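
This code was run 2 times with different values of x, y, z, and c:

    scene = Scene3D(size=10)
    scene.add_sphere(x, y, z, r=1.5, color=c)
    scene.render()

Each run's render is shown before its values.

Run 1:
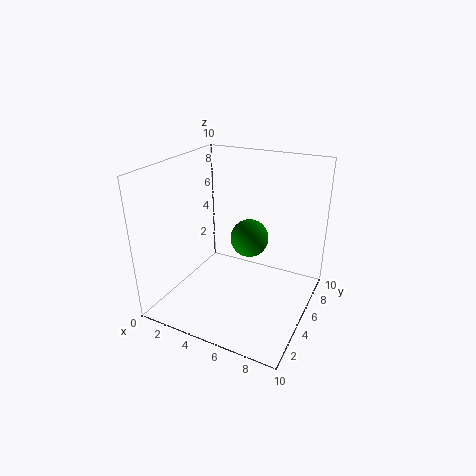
x = 4.5; y = 8; z = 3.5; c = 'green'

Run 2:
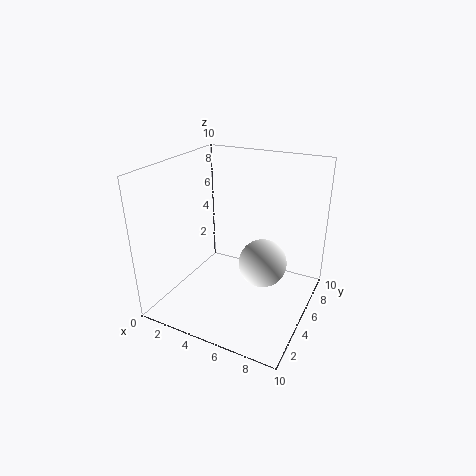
x = 7.5; y = 3.5; z = 4.5; c = 'white'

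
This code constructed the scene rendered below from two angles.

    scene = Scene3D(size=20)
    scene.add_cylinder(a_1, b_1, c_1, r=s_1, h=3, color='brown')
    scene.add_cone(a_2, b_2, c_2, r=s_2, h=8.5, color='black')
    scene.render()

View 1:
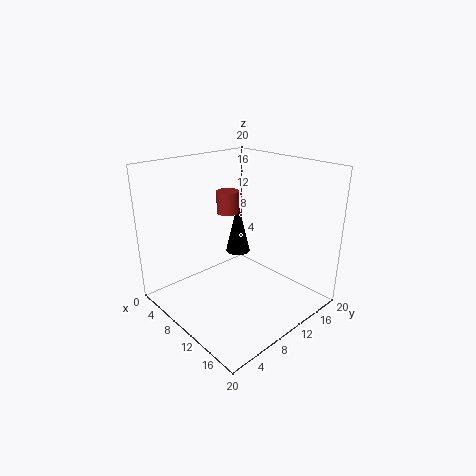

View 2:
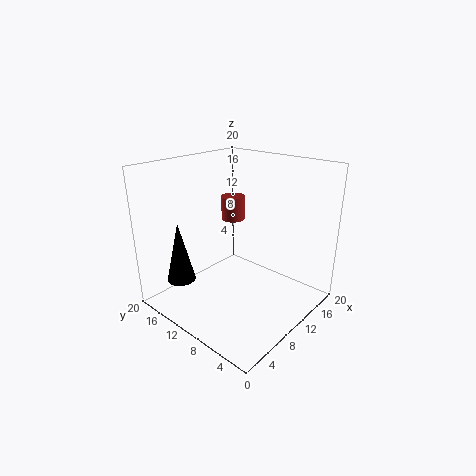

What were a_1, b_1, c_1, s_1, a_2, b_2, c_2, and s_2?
a_1 = 8.5
b_1 = 9.5
c_1 = 13.5
s_1 = 1.5
a_2 = 4
b_2 = 15.5
c_2 = 4
s_2 = 2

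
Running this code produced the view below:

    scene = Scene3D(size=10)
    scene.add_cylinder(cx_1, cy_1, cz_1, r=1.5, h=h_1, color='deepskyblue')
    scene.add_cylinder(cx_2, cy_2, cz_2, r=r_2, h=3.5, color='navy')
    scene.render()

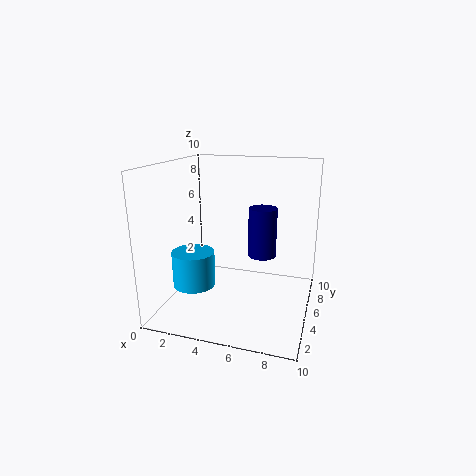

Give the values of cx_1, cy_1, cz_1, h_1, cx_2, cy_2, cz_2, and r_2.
cx_1 = 2, cy_1 = 4, cz_1 = 1.5, h_1 = 2.5, cx_2 = 6.5, cy_2 = 6, cz_2 = 3.5, r_2 = 1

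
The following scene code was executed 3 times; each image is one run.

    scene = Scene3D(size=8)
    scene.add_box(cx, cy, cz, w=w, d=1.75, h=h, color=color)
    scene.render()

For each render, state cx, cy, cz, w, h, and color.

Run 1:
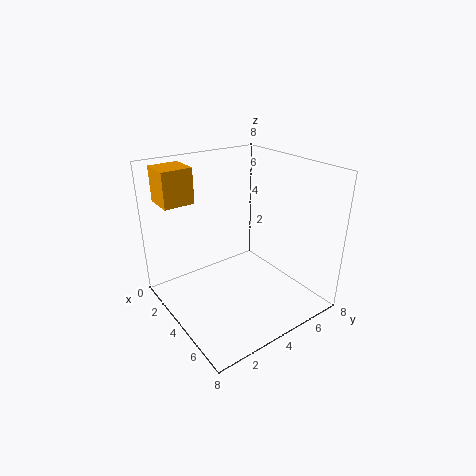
cx = 0.25; cy = 0.75; cz = 5.75; w = 1.75; h = 2; color = 'orange'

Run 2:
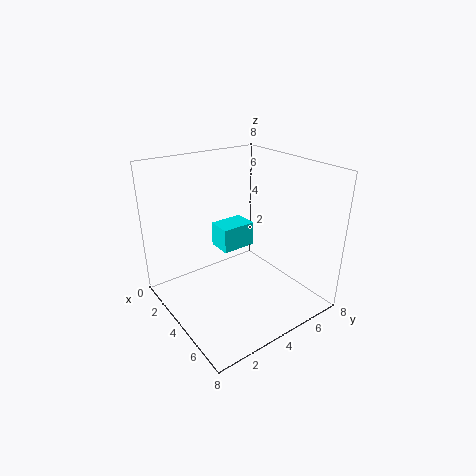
cx = 3.75; cy = 2.5; cz = 4; w = 1.25; h = 1.25; color = 'cyan'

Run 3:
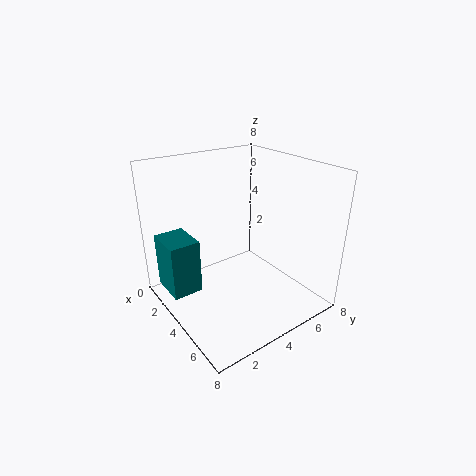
cx = 0.5; cy = 0.5; cz = 0.5; w = 2.25; h = 3.25; color = 'teal'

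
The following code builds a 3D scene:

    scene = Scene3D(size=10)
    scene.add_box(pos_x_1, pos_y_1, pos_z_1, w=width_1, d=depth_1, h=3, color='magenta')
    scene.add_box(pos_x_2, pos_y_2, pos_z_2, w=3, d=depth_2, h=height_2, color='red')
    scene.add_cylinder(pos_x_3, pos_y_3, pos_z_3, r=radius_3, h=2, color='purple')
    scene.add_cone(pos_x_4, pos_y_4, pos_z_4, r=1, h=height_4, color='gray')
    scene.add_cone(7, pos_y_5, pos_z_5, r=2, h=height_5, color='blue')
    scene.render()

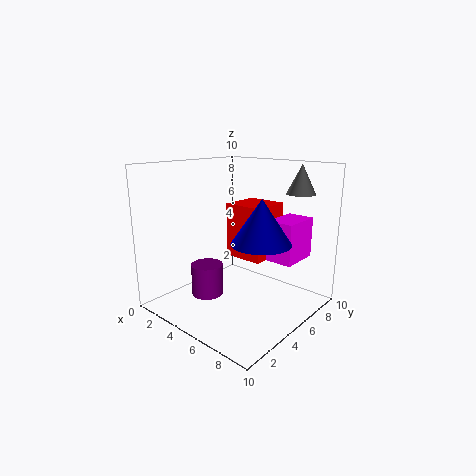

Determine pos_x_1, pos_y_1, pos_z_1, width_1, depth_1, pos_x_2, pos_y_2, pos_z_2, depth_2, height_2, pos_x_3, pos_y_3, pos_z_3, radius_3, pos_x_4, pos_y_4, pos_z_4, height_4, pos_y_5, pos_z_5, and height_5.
pos_x_1 = 6, pos_y_1 = 7, pos_z_1 = 3, width_1 = 2, depth_1 = 3, pos_x_2 = 3, pos_y_2 = 6, pos_z_2 = 3, depth_2 = 3, height_2 = 4, pos_x_3 = 5, pos_y_3 = 2, pos_z_3 = 2, radius_3 = 1, pos_x_4 = 8, pos_y_4 = 8, pos_z_4 = 8, height_4 = 2, pos_y_5 = 5, pos_z_5 = 5, height_5 = 3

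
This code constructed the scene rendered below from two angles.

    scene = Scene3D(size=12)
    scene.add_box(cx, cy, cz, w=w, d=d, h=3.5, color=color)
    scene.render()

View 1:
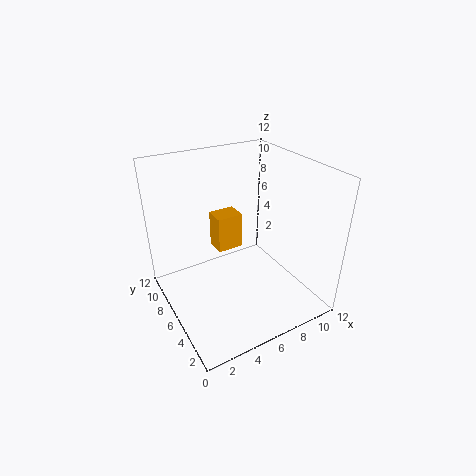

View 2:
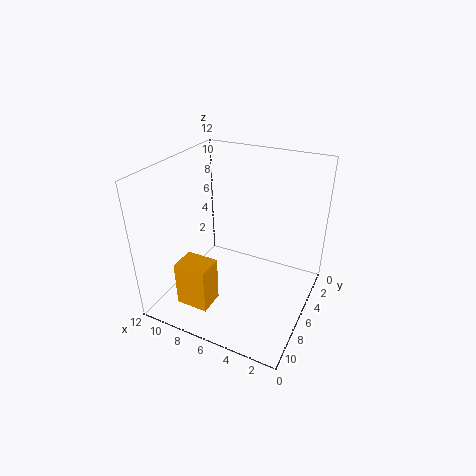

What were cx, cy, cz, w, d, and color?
cx = 6; cy = 9.5; cz = 2.5; w = 2.5; d = 2; color = 'orange'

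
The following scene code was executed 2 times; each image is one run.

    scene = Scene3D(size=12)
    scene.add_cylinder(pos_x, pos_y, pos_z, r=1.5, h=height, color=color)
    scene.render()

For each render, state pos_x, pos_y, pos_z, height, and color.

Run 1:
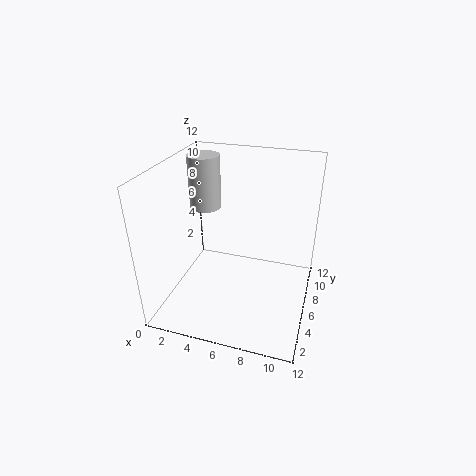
pos_x = 1.5; pos_y = 10; pos_z = 6.5; height = 5; color = 'lightgray'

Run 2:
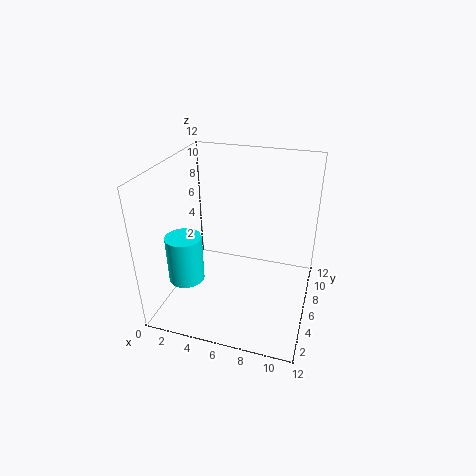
pos_x = 2; pos_y = 4; pos_z = 2.5; height = 4; color = 'cyan'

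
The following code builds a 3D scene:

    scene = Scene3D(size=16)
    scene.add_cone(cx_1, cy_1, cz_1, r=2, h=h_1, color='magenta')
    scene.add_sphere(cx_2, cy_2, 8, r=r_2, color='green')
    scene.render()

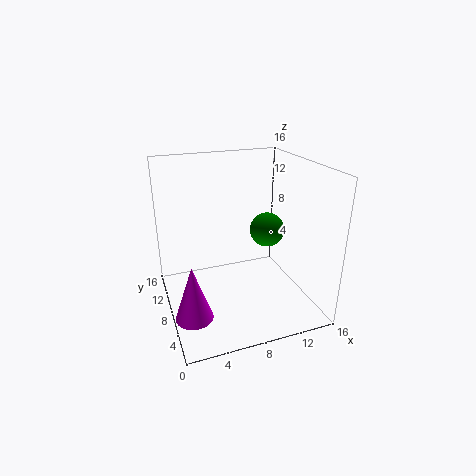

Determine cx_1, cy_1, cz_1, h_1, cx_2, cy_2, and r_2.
cx_1 = 2
cy_1 = 5
cz_1 = 1
h_1 = 6
cx_2 = 12
cy_2 = 9
r_2 = 2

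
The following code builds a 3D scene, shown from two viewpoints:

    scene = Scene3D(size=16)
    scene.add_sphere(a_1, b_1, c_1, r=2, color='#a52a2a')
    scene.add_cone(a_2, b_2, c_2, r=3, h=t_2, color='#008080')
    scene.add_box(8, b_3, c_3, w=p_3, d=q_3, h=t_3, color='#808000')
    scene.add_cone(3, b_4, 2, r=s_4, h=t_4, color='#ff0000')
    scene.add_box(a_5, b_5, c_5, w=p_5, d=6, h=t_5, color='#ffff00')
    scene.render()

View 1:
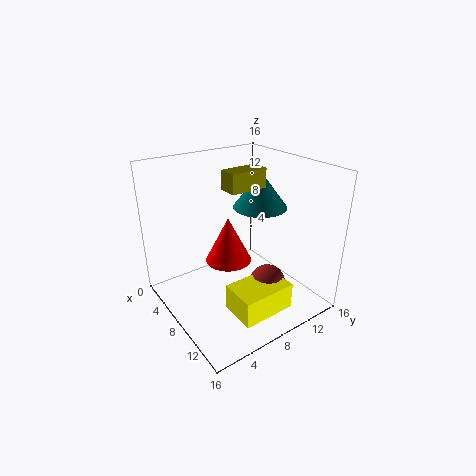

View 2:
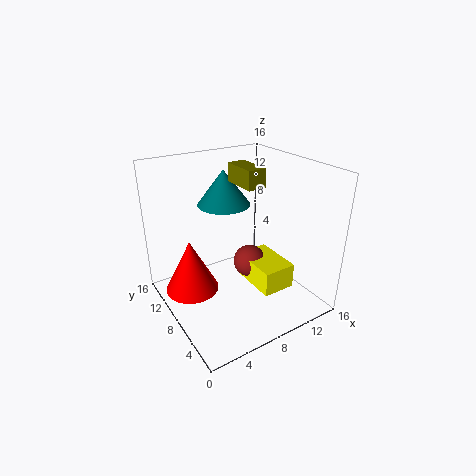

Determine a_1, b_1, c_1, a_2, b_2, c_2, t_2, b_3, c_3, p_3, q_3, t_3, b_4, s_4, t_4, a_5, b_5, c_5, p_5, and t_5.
a_1 = 11, b_1 = 10, c_1 = 3, a_2 = 8, b_2 = 11, c_2 = 11, t_2 = 4, b_3 = 6, c_3 = 14, p_3 = 2, q_3 = 4, t_3 = 2, b_4 = 10, s_4 = 3, t_4 = 6, a_5 = 10, b_5 = 5, c_5 = 1, p_5 = 4, t_5 = 3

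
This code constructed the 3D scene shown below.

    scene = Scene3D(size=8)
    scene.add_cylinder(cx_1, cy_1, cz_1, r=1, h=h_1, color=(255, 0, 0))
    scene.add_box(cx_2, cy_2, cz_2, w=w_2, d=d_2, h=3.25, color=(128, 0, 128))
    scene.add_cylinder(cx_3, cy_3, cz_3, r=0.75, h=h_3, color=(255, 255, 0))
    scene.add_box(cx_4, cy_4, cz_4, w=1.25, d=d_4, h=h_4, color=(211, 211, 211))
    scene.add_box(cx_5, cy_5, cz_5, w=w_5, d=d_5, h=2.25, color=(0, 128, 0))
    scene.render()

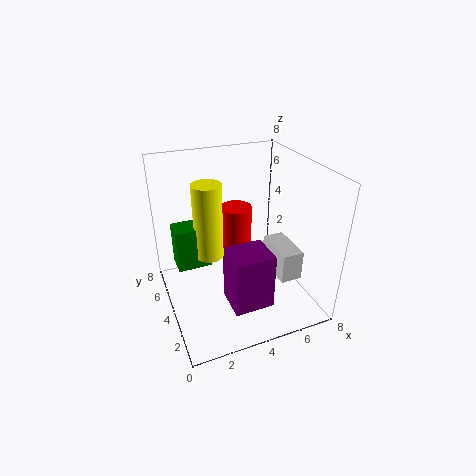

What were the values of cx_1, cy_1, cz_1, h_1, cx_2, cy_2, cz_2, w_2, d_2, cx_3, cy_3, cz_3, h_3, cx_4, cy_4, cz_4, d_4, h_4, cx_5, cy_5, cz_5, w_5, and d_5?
cx_1 = 5, cy_1 = 6.75, cz_1 = 1.5, h_1 = 3, cx_2 = 3, cy_2 = 1.75, cz_2 = 0.5, w_2 = 2.25, d_2 = 2, cx_3 = 2.25, cy_3 = 3.75, cz_3 = 3.5, h_3 = 4, cx_4 = 6, cy_4 = 2.25, cz_4 = 1.5, d_4 = 2.5, h_4 = 1.75, cx_5 = 0.5, cy_5 = 3.5, cz_5 = 3, w_5 = 1.75, d_5 = 1.25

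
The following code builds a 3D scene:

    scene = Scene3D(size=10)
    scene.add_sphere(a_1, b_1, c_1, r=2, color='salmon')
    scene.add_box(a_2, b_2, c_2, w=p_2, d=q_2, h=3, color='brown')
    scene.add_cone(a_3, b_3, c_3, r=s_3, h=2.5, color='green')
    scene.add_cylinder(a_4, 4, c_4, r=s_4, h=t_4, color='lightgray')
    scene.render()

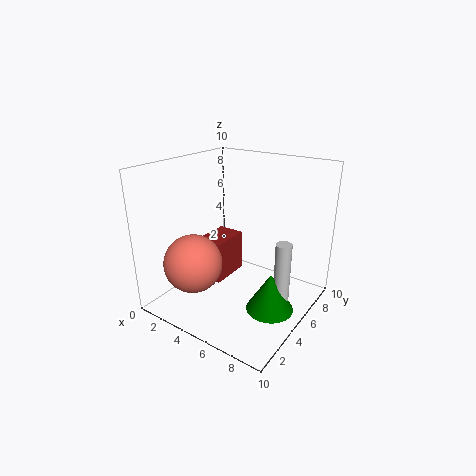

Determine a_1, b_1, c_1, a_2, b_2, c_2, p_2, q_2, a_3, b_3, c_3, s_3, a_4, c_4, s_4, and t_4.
a_1 = 3
b_1 = 2.5
c_1 = 3.5
a_2 = 2
b_2 = 4
c_2 = 1.5
p_2 = 2
q_2 = 3
a_3 = 8.5
b_3 = 3.5
c_3 = 1.5
s_3 = 1.5
a_4 = 9
c_4 = 1.5
s_4 = 0.5
t_4 = 4.5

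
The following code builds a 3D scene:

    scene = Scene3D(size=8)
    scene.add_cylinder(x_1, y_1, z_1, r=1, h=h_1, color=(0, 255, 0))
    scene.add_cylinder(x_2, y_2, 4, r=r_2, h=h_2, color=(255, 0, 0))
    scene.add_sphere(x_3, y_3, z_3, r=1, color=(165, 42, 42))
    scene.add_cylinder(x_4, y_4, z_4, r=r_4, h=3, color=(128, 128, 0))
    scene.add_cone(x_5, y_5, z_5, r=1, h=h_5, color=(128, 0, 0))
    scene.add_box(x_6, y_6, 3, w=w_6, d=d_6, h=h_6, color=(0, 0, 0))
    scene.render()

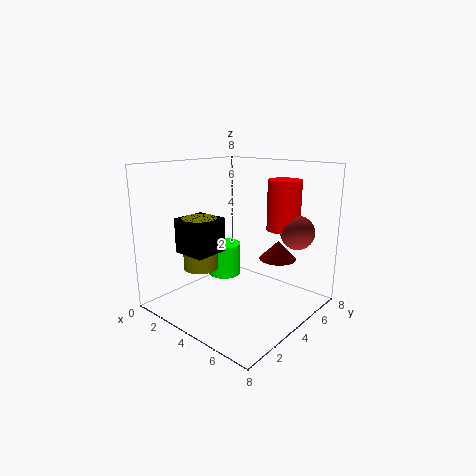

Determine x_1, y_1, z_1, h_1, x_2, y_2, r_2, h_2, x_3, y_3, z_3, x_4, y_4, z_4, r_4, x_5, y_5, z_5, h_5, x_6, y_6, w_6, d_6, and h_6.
x_1 = 2, y_1 = 5, z_1 = 1, h_1 = 2, x_2 = 5, y_2 = 7, r_2 = 1, h_2 = 3, x_3 = 6, y_3 = 7, z_3 = 4, x_4 = 2, y_4 = 3, z_4 = 2, r_4 = 1, x_5 = 6, y_5 = 5, z_5 = 3, h_5 = 1, x_6 = 1, y_6 = 2, w_6 = 2, d_6 = 2, h_6 = 2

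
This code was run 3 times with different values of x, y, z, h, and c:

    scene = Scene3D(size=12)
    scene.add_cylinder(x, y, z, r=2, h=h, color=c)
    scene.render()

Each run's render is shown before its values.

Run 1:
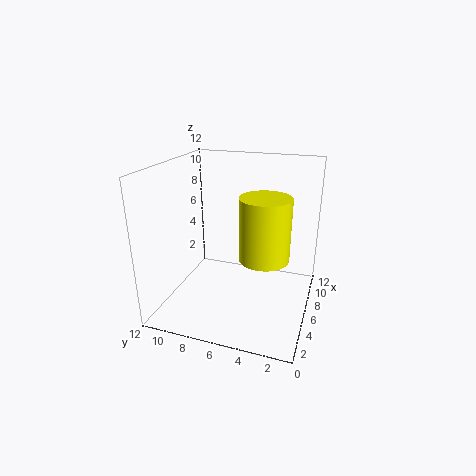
x = 5; y = 3.5; z = 5; h = 5; c = 'yellow'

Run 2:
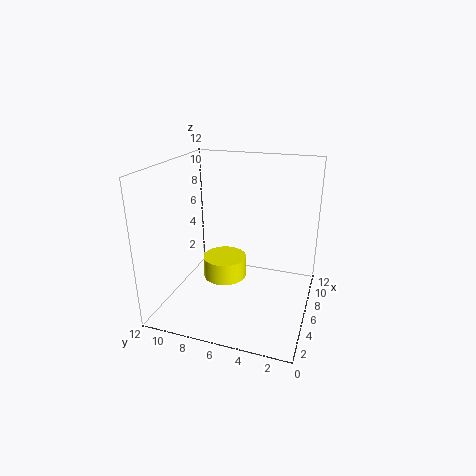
x = 8; y = 8; z = 1; h = 2; c = 'yellow'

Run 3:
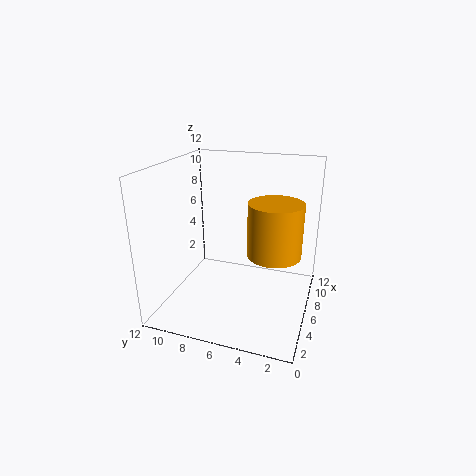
x = 4; y = 2.5; z = 6; h = 4; c = 'orange'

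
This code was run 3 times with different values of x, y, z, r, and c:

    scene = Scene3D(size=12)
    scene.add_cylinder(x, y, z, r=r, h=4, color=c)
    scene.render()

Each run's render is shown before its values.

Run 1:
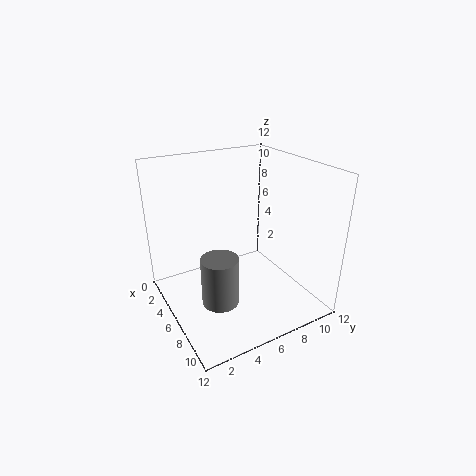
x = 7.5
y = 3.5
z = 1.5
r = 1.5
c = 'gray'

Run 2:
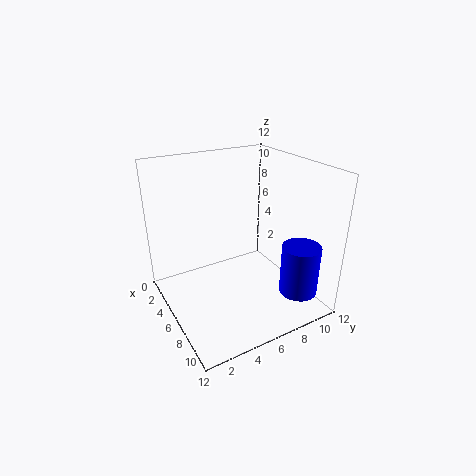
x = 10.5
y = 9
z = 2.5
r = 1.5
c = 'blue'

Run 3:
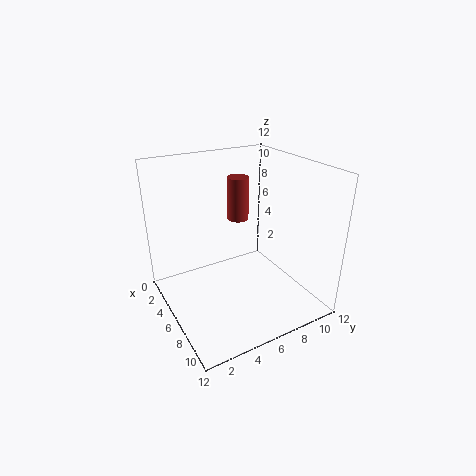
x = 2.5
y = 8
z = 6
r = 1
c = 'brown'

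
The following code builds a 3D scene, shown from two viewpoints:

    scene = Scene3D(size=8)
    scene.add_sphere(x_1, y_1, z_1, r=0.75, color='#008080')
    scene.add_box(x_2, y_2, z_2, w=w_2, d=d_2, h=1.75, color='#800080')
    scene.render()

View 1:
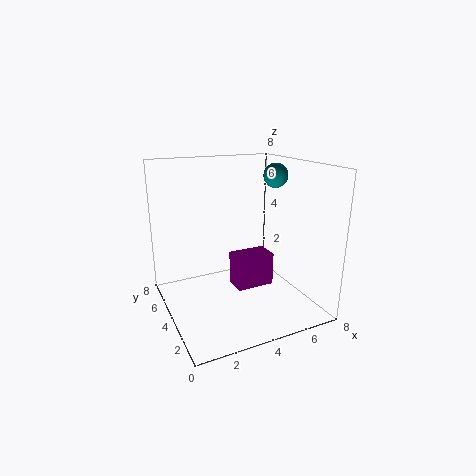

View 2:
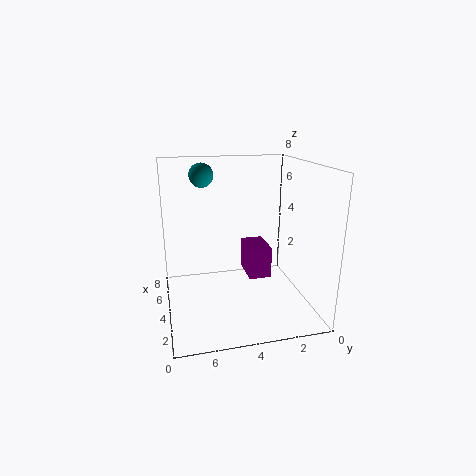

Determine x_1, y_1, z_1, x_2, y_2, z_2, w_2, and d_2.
x_1 = 7.25; y_1 = 5.5; z_1 = 7; x_2 = 3.25; y_2 = 2.25; z_2 = 1.75; w_2 = 2; d_2 = 1.25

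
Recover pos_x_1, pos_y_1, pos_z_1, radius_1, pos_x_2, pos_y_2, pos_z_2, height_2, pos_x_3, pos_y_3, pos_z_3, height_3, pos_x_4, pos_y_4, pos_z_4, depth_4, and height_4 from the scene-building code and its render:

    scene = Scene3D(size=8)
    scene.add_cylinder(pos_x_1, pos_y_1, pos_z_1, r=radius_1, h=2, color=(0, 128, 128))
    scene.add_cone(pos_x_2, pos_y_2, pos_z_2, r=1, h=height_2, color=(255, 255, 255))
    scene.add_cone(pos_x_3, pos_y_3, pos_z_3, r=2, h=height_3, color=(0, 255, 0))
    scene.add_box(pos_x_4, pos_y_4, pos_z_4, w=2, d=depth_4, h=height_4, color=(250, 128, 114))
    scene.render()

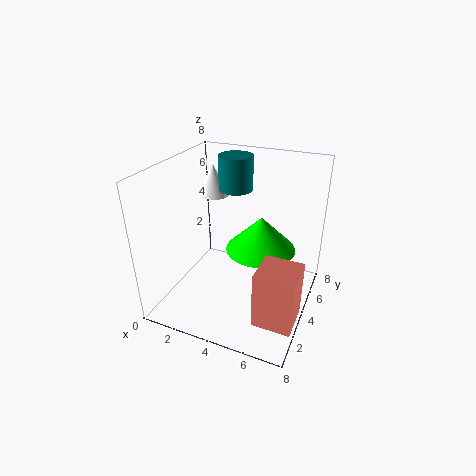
pos_x_1 = 3
pos_y_1 = 6
pos_z_1 = 6
radius_1 = 1
pos_x_2 = 1
pos_y_2 = 7
pos_z_2 = 5
height_2 = 2
pos_x_3 = 5
pos_y_3 = 5
pos_z_3 = 3
height_3 = 2
pos_x_4 = 6
pos_y_4 = 1
pos_z_4 = 1
depth_4 = 2
height_4 = 3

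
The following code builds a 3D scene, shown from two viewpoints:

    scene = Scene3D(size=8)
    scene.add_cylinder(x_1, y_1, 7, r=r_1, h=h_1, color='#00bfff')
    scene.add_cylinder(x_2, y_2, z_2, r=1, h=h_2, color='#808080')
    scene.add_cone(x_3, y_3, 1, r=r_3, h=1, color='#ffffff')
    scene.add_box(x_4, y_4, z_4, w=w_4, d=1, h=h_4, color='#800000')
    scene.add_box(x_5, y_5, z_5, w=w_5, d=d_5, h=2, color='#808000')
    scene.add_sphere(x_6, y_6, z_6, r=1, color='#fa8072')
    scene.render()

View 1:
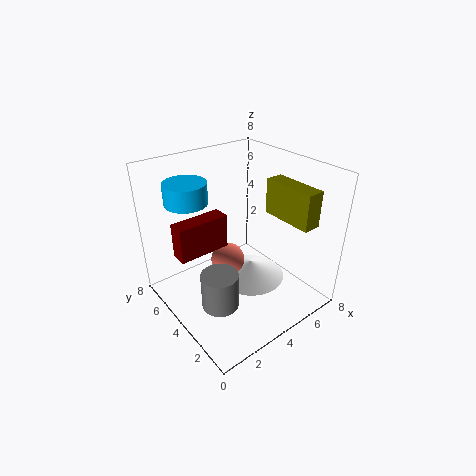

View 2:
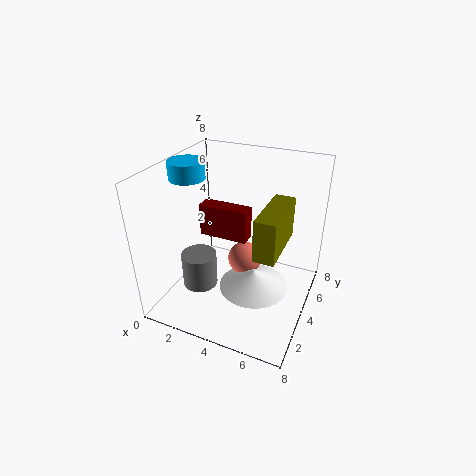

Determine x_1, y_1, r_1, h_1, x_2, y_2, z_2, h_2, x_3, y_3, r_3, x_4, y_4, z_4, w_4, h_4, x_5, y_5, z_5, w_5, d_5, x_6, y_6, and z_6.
x_1 = 1; y_1 = 4; r_1 = 1; h_1 = 1; x_2 = 2; y_2 = 3; z_2 = 1; h_2 = 2; x_3 = 5; y_3 = 4; r_3 = 2; x_4 = 1; y_4 = 5; z_4 = 3; w_4 = 3; h_4 = 2; x_5 = 6; y_5 = 1; z_5 = 5; w_5 = 1; d_5 = 3; x_6 = 4; y_6 = 5; z_6 = 2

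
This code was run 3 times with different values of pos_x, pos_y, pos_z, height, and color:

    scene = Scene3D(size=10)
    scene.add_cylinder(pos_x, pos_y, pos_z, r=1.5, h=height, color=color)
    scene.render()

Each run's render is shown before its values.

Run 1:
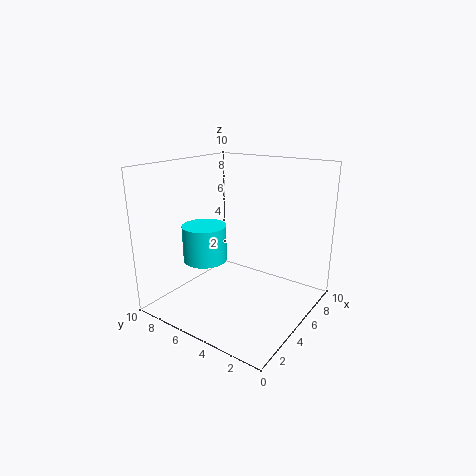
pos_x = 3.5
pos_y = 6.75
pos_z = 3.5
height = 2.5
color = 'cyan'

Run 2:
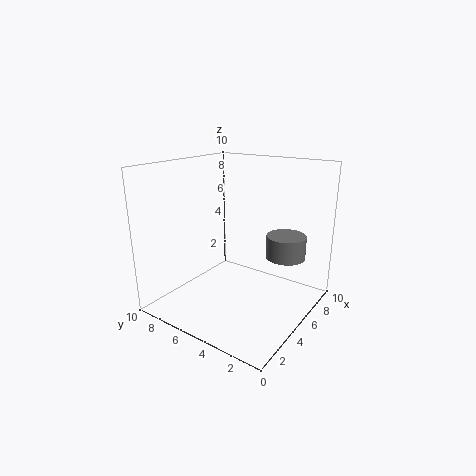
pos_x = 8.5
pos_y = 3
pos_z = 2.75
height = 1.75
color = 'gray'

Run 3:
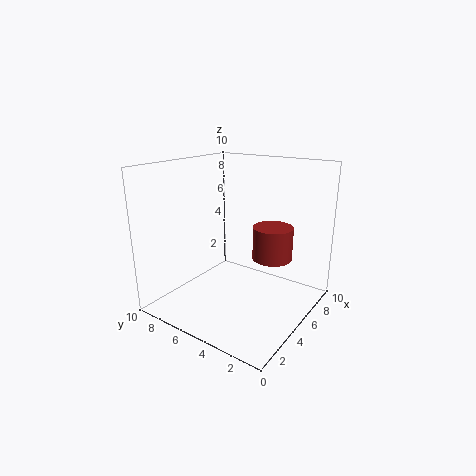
pos_x = 7.75
pos_y = 3.75
pos_z = 2.75
height = 2.5
color = 'brown'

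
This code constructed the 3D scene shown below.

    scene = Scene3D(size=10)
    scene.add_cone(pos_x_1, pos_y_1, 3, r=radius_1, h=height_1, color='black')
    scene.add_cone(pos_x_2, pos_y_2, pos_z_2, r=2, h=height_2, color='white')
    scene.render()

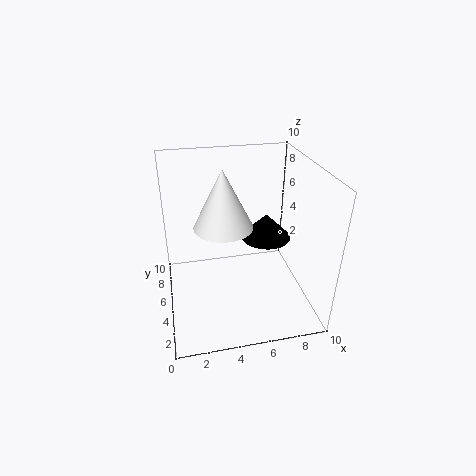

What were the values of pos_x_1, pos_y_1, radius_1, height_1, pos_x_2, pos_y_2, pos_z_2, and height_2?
pos_x_1 = 8; pos_y_1 = 8; radius_1 = 2; height_1 = 2; pos_x_2 = 4; pos_y_2 = 5; pos_z_2 = 6; height_2 = 4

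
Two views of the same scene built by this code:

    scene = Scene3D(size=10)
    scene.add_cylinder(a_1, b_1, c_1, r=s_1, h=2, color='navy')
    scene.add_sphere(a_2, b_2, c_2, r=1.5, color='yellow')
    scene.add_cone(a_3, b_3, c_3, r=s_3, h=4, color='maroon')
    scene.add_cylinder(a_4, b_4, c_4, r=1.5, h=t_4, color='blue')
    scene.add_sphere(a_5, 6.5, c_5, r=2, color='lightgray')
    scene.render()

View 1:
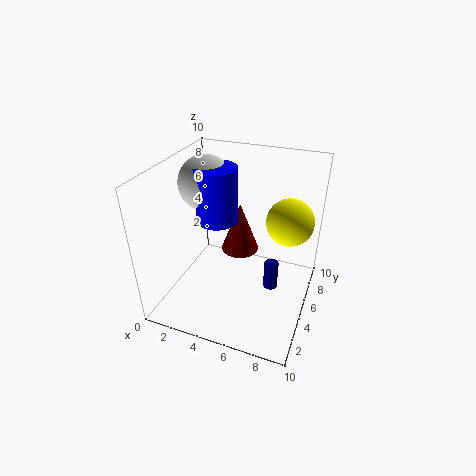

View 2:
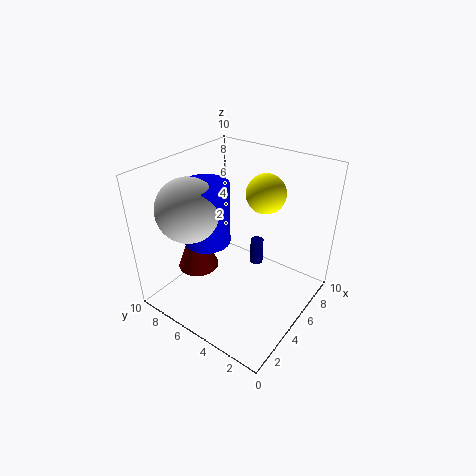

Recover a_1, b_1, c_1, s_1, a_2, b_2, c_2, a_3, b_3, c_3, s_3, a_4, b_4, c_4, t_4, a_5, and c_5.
a_1 = 7.5
b_1 = 5
c_1 = 1.5
s_1 = 0.5
a_2 = 8.5
b_2 = 5
c_2 = 7
a_3 = 4
b_3 = 8
c_3 = 2
s_3 = 1.5
a_4 = 3
b_4 = 6
c_4 = 5.5
t_4 = 4
a_5 = 2
c_5 = 8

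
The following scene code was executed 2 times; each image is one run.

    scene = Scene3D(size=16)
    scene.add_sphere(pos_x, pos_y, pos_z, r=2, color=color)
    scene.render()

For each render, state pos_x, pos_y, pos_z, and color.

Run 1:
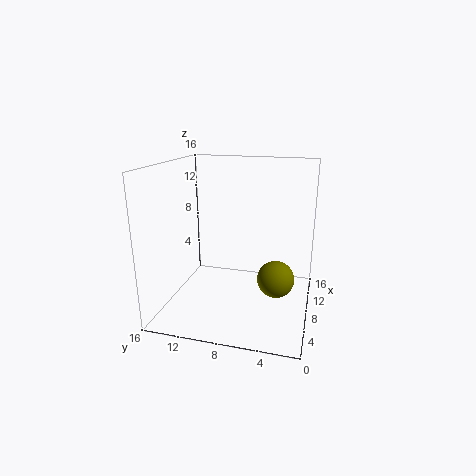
pos_x = 7; pos_y = 3.5; pos_z = 4; color = 'olive'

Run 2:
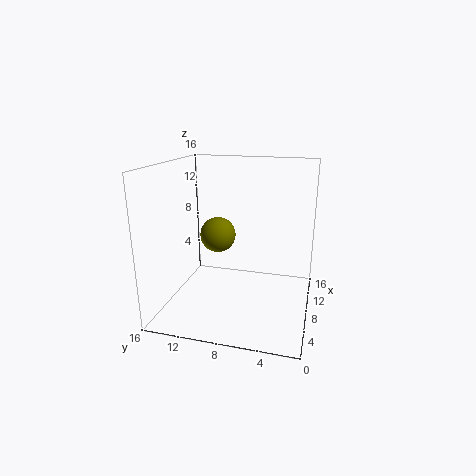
pos_x = 8.5; pos_y = 10.5; pos_z = 8; color = 'olive'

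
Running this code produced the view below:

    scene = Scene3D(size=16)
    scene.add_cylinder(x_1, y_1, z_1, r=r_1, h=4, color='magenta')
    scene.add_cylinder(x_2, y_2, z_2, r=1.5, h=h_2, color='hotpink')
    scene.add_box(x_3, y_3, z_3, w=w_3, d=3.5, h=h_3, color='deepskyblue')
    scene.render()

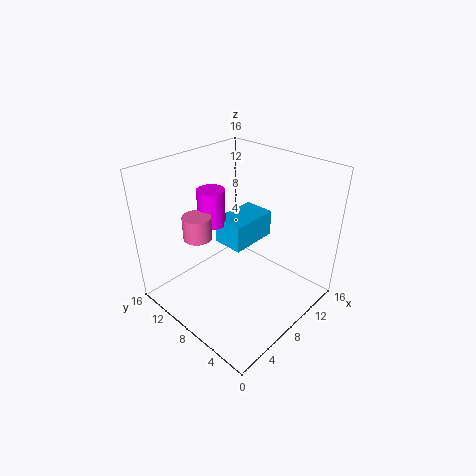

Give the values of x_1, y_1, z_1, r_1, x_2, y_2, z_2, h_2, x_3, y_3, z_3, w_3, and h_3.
x_1 = 6.5; y_1 = 10.5; z_1 = 9.5; r_1 = 1.5; x_2 = 4; y_2 = 10; z_2 = 9; h_2 = 2.5; x_3 = 7; y_3 = 7; z_3 = 7; w_3 = 5.5; h_3 = 3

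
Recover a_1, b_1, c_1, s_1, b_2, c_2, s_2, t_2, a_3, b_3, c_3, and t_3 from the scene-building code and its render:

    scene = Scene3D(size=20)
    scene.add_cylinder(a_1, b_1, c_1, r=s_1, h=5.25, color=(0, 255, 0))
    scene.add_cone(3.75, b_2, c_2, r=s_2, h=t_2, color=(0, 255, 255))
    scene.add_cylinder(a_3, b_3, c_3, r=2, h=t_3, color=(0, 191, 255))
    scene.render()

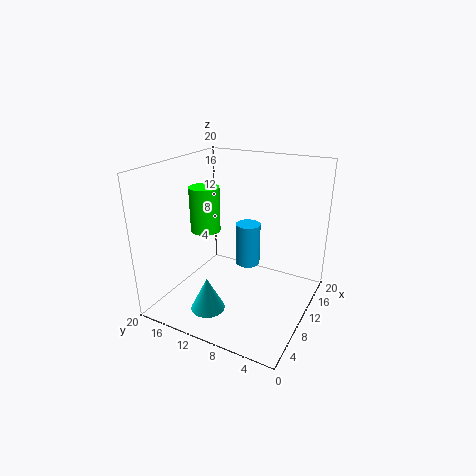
a_1 = 3.75
b_1 = 11
c_1 = 13.5
s_1 = 1.75
b_2 = 11.25
c_2 = 2
s_2 = 2.25
t_2 = 4.5
a_3 = 17.25
b_3 = 12
c_3 = 2
t_3 = 7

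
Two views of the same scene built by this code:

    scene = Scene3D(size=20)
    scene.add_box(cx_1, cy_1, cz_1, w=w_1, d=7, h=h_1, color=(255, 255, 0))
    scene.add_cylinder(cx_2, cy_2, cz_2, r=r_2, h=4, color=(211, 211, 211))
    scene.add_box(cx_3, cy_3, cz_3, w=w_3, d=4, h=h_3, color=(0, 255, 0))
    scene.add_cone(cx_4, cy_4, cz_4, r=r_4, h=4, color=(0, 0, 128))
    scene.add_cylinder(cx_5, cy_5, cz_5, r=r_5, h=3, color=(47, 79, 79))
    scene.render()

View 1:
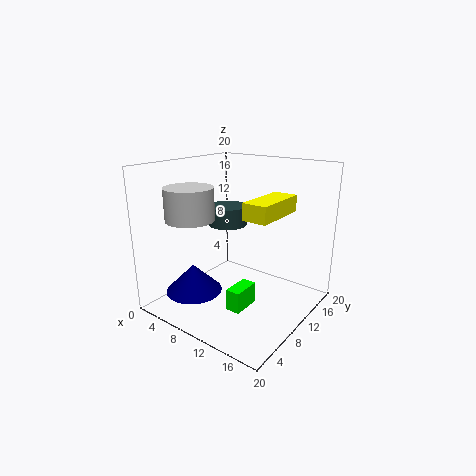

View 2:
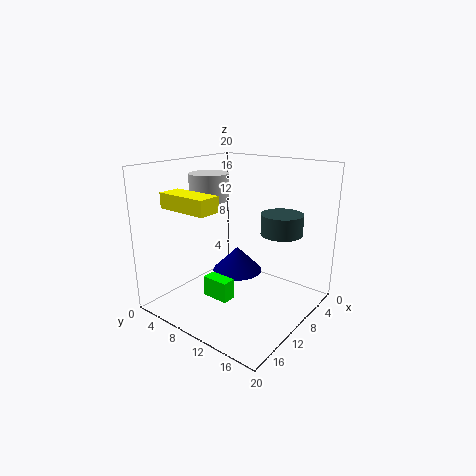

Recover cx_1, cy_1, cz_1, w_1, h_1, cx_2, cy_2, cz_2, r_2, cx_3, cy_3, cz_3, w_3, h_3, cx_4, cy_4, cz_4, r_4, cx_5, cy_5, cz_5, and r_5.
cx_1 = 15, cy_1 = 4, cz_1 = 15, w_1 = 3, h_1 = 2, cx_2 = 8, cy_2 = 3, cz_2 = 14, r_2 = 3, cx_3 = 11, cy_3 = 6, cz_3 = 1, w_3 = 2, h_3 = 3, cx_4 = 5, cy_4 = 6, cz_4 = 2, r_4 = 4, cx_5 = 5, cy_5 = 14, cz_5 = 10, r_5 = 3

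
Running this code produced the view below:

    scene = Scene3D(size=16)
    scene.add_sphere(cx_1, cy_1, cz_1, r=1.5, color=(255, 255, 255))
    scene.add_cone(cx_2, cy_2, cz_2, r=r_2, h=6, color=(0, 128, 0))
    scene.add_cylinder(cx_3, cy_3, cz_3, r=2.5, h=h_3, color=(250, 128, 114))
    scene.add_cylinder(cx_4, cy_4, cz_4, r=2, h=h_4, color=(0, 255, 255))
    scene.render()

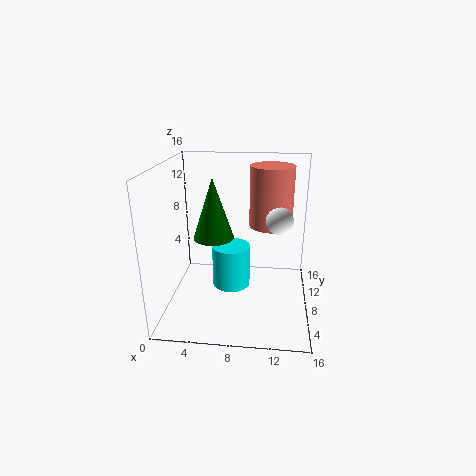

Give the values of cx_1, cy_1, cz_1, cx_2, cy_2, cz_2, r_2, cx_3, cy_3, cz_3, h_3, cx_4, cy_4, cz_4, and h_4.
cx_1 = 12.5
cy_1 = 8.5
cz_1 = 10
cx_2 = 6
cy_2 = 4.5
cz_2 = 9.5
r_2 = 2
cx_3 = 11.5
cy_3 = 11
cz_3 = 8.5
h_3 = 7
cx_4 = 7.5
cy_4 = 6
cz_4 = 3.5
h_4 = 4.5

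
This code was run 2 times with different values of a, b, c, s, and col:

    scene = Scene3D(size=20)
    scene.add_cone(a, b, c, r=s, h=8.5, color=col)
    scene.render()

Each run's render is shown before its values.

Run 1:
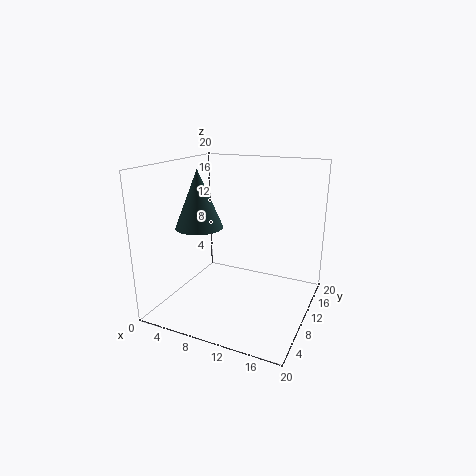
a = 3.5; b = 10.5; c = 10.5; s = 3.5; col = 'darkslategray'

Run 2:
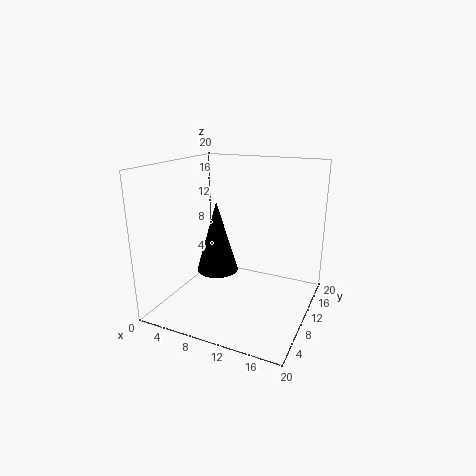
a = 10; b = 4; c = 8; s = 2.5; col = 'black'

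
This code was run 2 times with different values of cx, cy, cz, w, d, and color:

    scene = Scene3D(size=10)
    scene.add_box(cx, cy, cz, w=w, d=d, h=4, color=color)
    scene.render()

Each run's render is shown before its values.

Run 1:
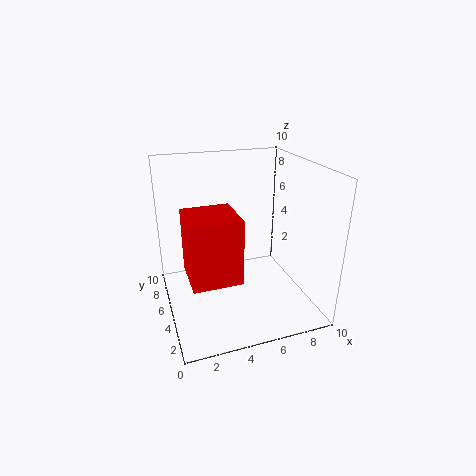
cx = 1
cy = 1
cz = 4
w = 3
d = 3
color = 'red'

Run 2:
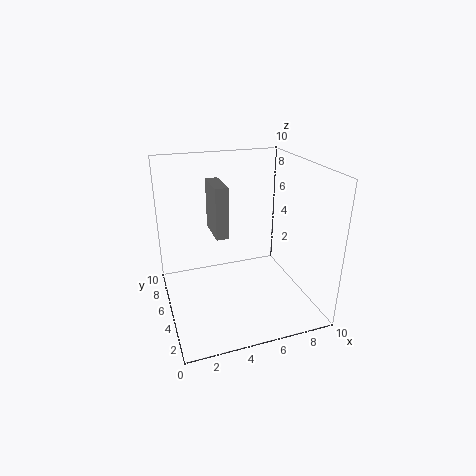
cx = 4
cy = 7
cz = 4
w = 1
d = 3
color = 'gray'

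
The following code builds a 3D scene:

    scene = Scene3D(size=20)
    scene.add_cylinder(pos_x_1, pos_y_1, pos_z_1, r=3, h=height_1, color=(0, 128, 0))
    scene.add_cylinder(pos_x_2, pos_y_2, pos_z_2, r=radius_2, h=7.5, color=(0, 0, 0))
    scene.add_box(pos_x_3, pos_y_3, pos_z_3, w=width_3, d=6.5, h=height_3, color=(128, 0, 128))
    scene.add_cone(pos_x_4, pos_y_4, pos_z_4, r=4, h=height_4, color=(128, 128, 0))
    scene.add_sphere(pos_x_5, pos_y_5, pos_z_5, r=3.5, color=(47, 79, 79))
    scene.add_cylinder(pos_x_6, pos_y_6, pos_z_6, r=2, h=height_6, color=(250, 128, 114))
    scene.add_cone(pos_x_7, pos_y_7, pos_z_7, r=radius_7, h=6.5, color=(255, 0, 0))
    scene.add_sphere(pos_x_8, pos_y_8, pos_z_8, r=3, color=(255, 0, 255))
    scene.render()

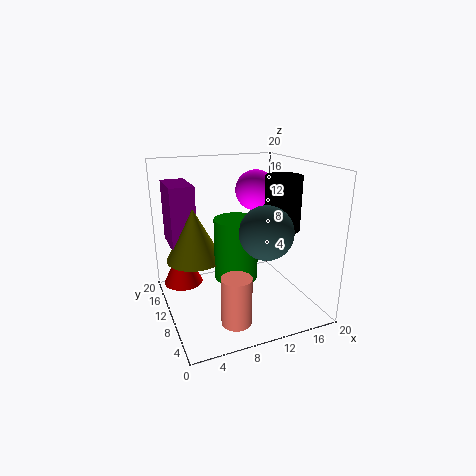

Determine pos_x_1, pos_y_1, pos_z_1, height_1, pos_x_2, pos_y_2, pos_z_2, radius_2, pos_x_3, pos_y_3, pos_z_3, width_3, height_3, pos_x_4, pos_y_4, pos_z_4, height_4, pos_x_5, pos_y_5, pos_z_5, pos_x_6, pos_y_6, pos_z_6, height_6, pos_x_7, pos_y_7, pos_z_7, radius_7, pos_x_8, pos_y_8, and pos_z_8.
pos_x_1 = 9.5
pos_y_1 = 9.5
pos_z_1 = 4.5
height_1 = 8.5
pos_x_2 = 16
pos_y_2 = 8.5
pos_z_2 = 11
radius_2 = 2.5
pos_x_3 = 1.5
pos_y_3 = 13
pos_z_3 = 8
width_3 = 3.5
height_3 = 9
pos_x_4 = 4.5
pos_y_4 = 13
pos_z_4 = 6.5
height_4 = 7.5
pos_x_5 = 12
pos_y_5 = 5.5
pos_z_5 = 12
pos_x_6 = 7.5
pos_y_6 = 4.5
pos_z_6 = 0.5
height_6 = 6.5
pos_x_7 = 3.5
pos_y_7 = 17
pos_z_7 = 1
radius_7 = 3
pos_x_8 = 14.5
pos_y_8 = 14
pos_z_8 = 15.5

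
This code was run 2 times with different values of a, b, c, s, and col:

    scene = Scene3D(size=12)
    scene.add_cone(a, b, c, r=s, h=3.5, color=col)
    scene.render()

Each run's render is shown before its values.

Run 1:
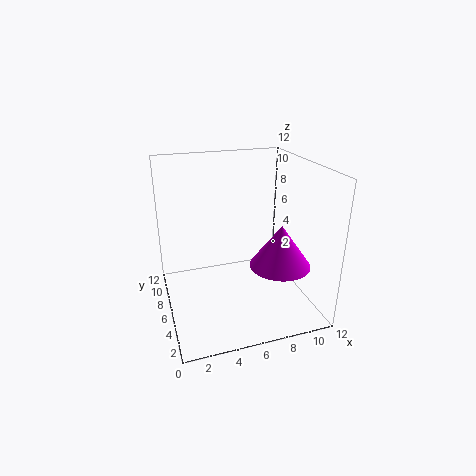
a = 9; b = 4; c = 4; s = 2.5; col = 'magenta'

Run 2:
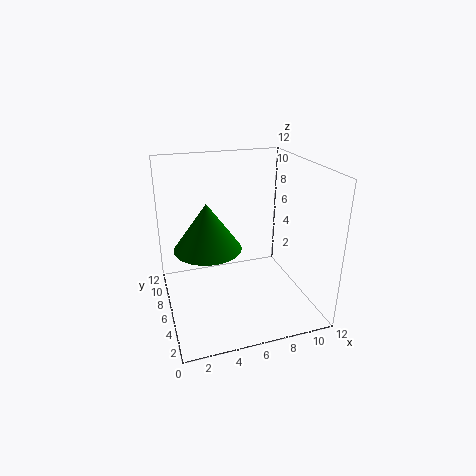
a = 3; b = 4; c = 6.5; s = 2.5; col = 'green'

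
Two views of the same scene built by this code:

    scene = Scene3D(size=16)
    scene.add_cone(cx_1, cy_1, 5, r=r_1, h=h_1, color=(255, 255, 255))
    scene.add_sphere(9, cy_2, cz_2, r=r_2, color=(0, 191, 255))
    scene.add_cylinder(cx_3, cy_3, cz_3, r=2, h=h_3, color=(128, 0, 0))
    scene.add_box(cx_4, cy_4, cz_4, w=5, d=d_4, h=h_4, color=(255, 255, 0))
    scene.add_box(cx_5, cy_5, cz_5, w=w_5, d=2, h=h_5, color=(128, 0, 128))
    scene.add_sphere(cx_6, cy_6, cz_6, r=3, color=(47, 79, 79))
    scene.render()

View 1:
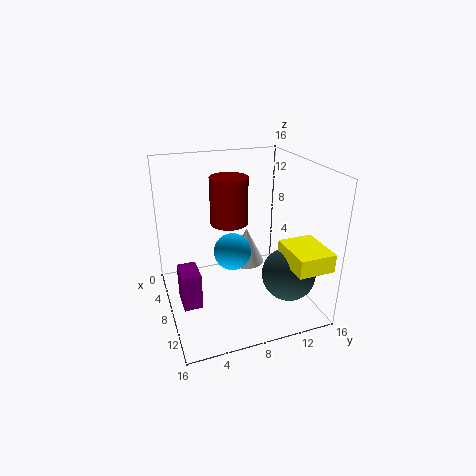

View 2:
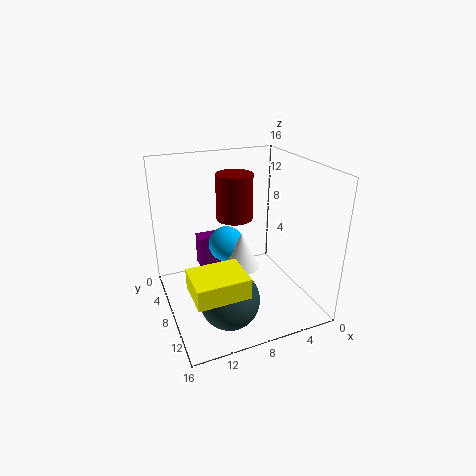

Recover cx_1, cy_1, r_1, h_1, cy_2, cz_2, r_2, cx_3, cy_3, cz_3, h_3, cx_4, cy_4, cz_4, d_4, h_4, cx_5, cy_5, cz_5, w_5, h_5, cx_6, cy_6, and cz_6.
cx_1 = 8
cy_1 = 9
r_1 = 2
h_1 = 4
cy_2 = 7
cz_2 = 7
r_2 = 2
cx_3 = 8
cy_3 = 7
cz_3 = 10
h_3 = 5
cx_4 = 10
cy_4 = 12
cz_4 = 6
d_4 = 4
h_4 = 2
cx_5 = 8
cy_5 = 1
cz_5 = 2
w_5 = 3
h_5 = 4
cx_6 = 11
cy_6 = 13
cz_6 = 4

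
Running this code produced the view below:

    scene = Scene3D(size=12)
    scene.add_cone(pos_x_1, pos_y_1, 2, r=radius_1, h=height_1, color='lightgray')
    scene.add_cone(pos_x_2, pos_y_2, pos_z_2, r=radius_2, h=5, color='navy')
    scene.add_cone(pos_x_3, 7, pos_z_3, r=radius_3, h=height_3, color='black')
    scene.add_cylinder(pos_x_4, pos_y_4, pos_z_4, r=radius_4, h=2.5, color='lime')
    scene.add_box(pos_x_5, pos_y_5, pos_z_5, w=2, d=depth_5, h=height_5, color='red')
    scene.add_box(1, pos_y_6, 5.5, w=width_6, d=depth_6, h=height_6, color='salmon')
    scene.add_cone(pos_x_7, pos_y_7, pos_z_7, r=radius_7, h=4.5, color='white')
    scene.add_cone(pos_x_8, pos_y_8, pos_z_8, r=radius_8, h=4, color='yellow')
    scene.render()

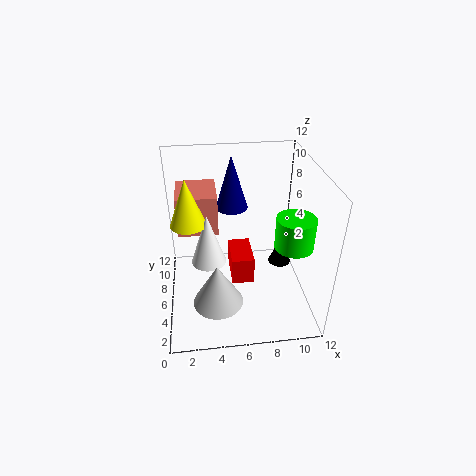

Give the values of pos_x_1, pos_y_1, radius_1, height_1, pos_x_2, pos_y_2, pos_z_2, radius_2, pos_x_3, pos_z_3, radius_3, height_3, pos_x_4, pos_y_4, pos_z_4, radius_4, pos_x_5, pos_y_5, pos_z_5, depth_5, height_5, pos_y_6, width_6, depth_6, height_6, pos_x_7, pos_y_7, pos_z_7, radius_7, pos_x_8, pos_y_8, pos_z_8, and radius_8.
pos_x_1 = 4; pos_y_1 = 3; radius_1 = 2; height_1 = 3.5; pos_x_2 = 6; pos_y_2 = 10.5; pos_z_2 = 6.5; radius_2 = 1.5; pos_x_3 = 10; pos_z_3 = 2.5; radius_3 = 1; height_3 = 2.5; pos_x_4 = 10; pos_y_4 = 3.5; pos_z_4 = 6.5; radius_4 = 1.5; pos_x_5 = 5.5; pos_y_5 = 6; pos_z_5 = 1; depth_5 = 3.5; height_5 = 2.5; pos_y_6 = 7.5; width_6 = 3.5; depth_6 = 4; height_6 = 3.5; pos_x_7 = 3.5; pos_y_7 = 6.5; pos_z_7 = 3.5; radius_7 = 1.5; pos_x_8 = 2; pos_y_8 = 7; pos_z_8 = 7; radius_8 = 1.5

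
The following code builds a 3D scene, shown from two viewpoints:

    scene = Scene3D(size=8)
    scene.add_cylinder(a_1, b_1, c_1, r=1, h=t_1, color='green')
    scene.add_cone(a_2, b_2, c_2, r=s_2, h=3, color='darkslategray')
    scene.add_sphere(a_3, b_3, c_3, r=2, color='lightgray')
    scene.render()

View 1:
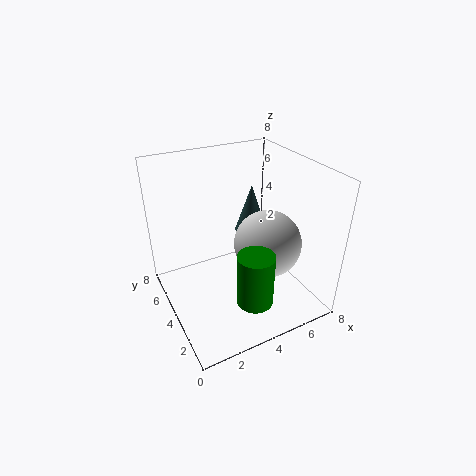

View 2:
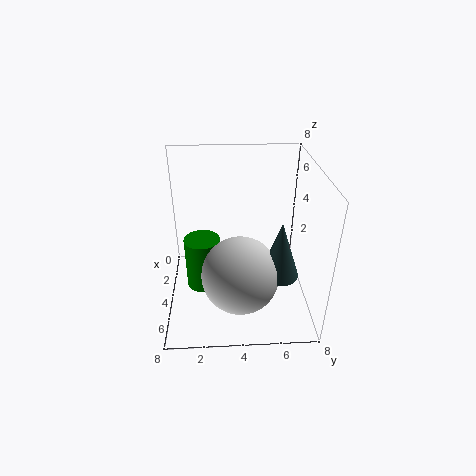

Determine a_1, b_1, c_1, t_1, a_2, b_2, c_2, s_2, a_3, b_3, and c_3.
a_1 = 4; b_1 = 2; c_1 = 1; t_1 = 3; a_2 = 6; b_2 = 6; c_2 = 3; s_2 = 1; a_3 = 6; b_3 = 4; c_3 = 3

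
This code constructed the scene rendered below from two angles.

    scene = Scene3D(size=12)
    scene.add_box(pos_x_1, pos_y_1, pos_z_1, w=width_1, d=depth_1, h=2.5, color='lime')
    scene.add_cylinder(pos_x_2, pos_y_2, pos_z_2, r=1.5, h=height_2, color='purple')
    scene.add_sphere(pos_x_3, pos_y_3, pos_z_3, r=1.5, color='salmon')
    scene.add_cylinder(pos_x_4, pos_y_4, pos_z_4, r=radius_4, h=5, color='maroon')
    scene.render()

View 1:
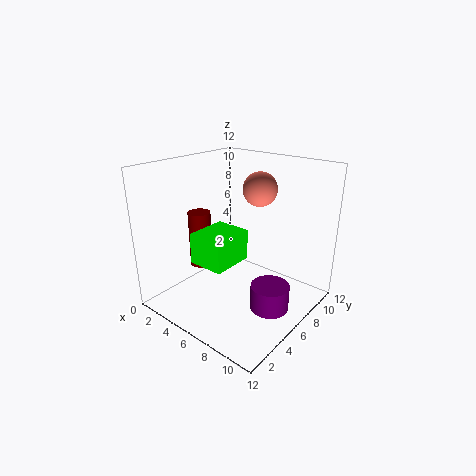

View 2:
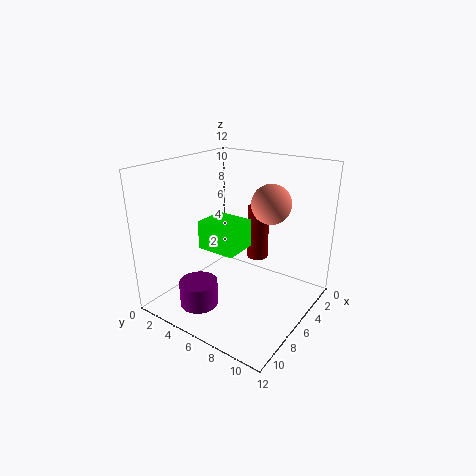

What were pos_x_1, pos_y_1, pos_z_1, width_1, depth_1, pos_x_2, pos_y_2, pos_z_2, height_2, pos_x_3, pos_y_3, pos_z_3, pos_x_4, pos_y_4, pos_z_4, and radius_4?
pos_x_1 = 4; pos_y_1 = 2.5; pos_z_1 = 4.5; width_1 = 3; depth_1 = 3.5; pos_x_2 = 10; pos_y_2 = 5; pos_z_2 = 1.5; height_2 = 2; pos_x_3 = 6; pos_y_3 = 9; pos_z_3 = 9.5; pos_x_4 = 2; pos_y_4 = 5.5; pos_z_4 = 2.5; radius_4 = 1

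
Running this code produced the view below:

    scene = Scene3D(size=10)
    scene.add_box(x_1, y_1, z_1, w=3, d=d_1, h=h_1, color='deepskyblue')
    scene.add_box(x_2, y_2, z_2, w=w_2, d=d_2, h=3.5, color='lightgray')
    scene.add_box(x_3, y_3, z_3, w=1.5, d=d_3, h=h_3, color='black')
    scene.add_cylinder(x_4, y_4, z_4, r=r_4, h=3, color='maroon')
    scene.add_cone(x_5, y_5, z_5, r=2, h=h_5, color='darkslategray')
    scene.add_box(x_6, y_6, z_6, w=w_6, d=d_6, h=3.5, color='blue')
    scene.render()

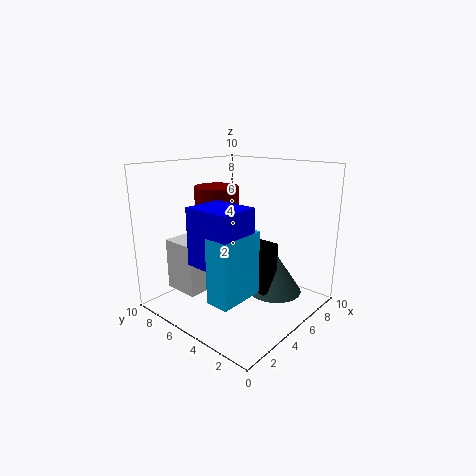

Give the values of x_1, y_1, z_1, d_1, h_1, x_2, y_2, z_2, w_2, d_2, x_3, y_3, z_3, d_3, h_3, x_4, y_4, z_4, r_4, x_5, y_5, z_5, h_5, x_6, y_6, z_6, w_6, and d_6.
x_1 = 0.5
y_1 = 2
z_1 = 2.5
d_1 = 1.5
h_1 = 4
x_2 = 1.5
y_2 = 6
z_2 = 1.5
w_2 = 2.5
d_2 = 2.5
x_3 = 5.5
y_3 = 3
z_3 = 1
d_3 = 1.5
h_3 = 3.5
x_4 = 4.5
y_4 = 6.5
z_4 = 5.5
r_4 = 1.5
x_5 = 7.5
y_5 = 3.5
z_5 = 0.5
h_5 = 3
x_6 = 0.5
y_6 = 2
z_6 = 4.5
w_6 = 2.5
d_6 = 3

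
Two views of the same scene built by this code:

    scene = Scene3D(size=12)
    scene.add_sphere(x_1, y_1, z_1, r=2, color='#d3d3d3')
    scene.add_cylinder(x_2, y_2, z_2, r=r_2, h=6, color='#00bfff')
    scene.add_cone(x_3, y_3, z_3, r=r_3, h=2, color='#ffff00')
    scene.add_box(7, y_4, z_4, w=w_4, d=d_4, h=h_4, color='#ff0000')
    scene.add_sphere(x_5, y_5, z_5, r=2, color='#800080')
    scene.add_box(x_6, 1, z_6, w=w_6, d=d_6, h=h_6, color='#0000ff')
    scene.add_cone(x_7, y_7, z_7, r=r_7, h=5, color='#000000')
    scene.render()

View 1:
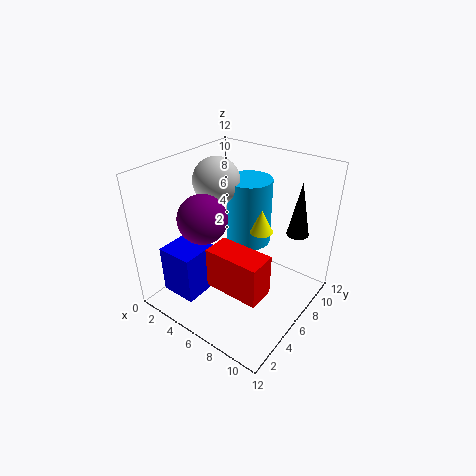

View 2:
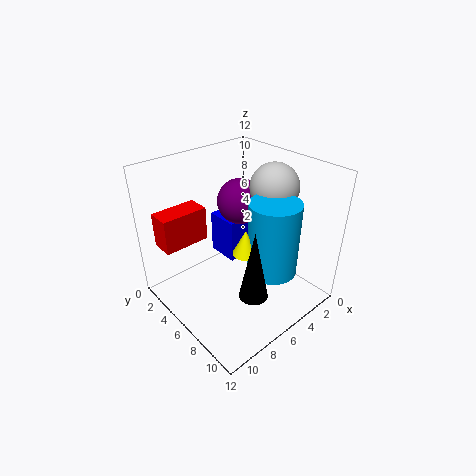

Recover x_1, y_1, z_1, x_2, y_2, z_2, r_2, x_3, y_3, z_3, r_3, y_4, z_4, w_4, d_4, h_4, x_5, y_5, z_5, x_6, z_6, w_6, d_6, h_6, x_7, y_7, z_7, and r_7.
x_1 = 3, y_1 = 7, z_1 = 10, x_2 = 5, y_2 = 9, z_2 = 4, r_2 = 2, x_3 = 7, y_3 = 8, z_3 = 6, r_3 = 1, y_4 = 1, z_4 = 5, w_4 = 4, d_4 = 2, h_4 = 3, x_5 = 4, y_5 = 4, z_5 = 8, x_6 = 2, z_6 = 2, w_6 = 3, d_6 = 3, h_6 = 4, x_7 = 9, y_7 = 11, z_7 = 5, r_7 = 1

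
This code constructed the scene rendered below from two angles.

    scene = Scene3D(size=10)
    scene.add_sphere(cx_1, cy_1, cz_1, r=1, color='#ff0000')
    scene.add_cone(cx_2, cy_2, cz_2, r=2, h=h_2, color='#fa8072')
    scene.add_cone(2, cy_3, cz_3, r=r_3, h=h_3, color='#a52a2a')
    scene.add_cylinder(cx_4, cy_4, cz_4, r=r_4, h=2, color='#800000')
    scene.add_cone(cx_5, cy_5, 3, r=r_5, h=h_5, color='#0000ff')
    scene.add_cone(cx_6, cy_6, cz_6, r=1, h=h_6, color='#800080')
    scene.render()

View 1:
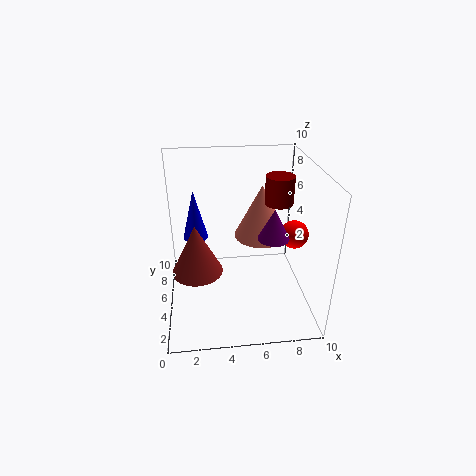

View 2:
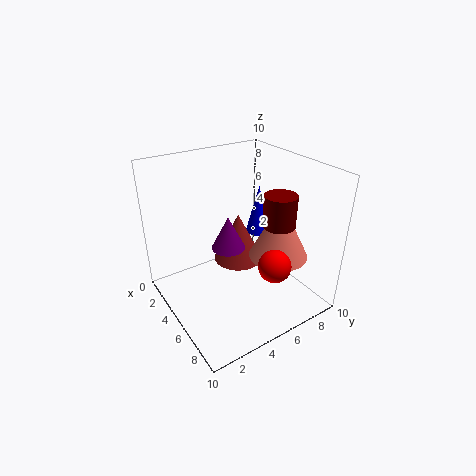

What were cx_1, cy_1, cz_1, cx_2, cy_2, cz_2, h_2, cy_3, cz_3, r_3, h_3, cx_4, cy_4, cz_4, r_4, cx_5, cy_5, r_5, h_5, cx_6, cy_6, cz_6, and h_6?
cx_1 = 9, cy_1 = 5, cz_1 = 5, cx_2 = 7, cy_2 = 7, cz_2 = 4, h_2 = 4, cy_3 = 7, cz_3 = 1, r_3 = 2, h_3 = 4, cx_4 = 8, cy_4 = 6, cz_4 = 7, r_4 = 1, cx_5 = 2, cy_5 = 9, r_5 = 1, h_5 = 4, cx_6 = 7, cy_6 = 3, cz_6 = 6, h_6 = 2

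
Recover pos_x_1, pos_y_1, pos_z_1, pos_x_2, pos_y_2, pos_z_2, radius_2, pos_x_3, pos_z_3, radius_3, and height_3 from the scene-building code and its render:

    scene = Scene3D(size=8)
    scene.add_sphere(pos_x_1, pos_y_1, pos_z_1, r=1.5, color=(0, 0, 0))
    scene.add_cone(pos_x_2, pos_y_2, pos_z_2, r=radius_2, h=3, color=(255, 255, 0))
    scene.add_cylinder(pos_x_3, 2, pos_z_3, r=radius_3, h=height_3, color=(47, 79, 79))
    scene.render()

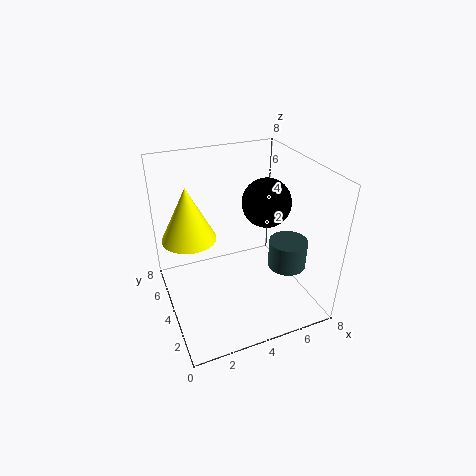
pos_x_1 = 6.5
pos_y_1 = 5.5
pos_z_1 = 5
pos_x_2 = 1.5
pos_y_2 = 5
pos_z_2 = 4
radius_2 = 1.5
pos_x_3 = 6
pos_z_3 = 3
radius_3 = 1
height_3 = 1.5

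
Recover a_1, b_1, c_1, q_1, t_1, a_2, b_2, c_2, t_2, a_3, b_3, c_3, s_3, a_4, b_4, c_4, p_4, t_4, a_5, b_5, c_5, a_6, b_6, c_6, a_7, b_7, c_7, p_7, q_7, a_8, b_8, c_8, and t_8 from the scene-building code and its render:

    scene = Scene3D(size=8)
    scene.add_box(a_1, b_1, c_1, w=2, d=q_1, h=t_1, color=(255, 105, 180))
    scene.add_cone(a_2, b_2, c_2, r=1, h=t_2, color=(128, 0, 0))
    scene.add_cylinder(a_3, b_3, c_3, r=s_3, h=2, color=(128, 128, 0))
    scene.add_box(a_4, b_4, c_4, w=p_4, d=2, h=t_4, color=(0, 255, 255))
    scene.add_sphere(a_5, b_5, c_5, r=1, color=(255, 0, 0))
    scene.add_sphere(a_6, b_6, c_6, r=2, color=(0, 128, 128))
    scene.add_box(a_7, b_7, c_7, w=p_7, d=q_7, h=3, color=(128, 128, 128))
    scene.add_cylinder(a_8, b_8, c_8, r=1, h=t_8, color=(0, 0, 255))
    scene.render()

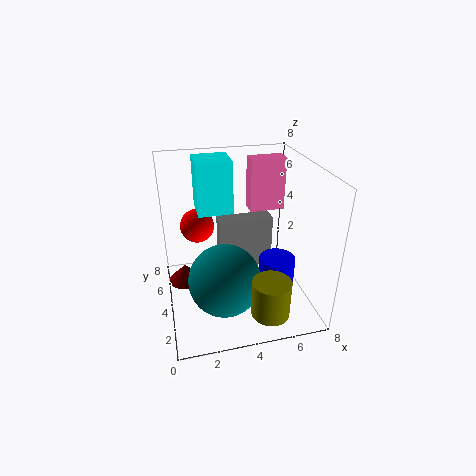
a_1 = 5; b_1 = 5; c_1 = 5; q_1 = 1; t_1 = 3; a_2 = 1; b_2 = 5; c_2 = 1; t_2 = 1; a_3 = 5; b_3 = 1; c_3 = 1; s_3 = 1; a_4 = 2; b_4 = 5; c_4 = 5; p_4 = 2; t_4 = 3; a_5 = 2; b_5 = 6; c_5 = 4; a_6 = 3; b_6 = 3; c_6 = 2; a_7 = 3; b_7 = 4; c_7 = 2; p_7 = 3; q_7 = 1; a_8 = 6; b_8 = 3; c_8 = 1; t_8 = 2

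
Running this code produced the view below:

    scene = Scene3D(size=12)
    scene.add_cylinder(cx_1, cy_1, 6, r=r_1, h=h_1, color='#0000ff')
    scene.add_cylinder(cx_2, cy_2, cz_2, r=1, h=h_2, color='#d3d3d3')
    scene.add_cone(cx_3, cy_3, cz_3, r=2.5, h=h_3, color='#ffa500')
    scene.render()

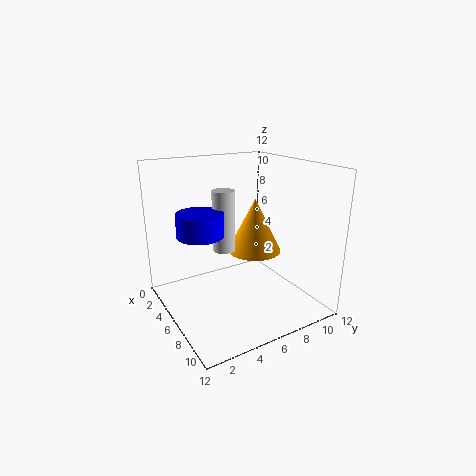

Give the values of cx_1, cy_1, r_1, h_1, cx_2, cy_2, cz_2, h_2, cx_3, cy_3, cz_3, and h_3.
cx_1 = 4, cy_1 = 3.5, r_1 = 2, h_1 = 2, cx_2 = 3.5, cy_2 = 6, cz_2 = 4, h_2 = 5.5, cx_3 = 4, cy_3 = 9, cz_3 = 3.5, h_3 = 5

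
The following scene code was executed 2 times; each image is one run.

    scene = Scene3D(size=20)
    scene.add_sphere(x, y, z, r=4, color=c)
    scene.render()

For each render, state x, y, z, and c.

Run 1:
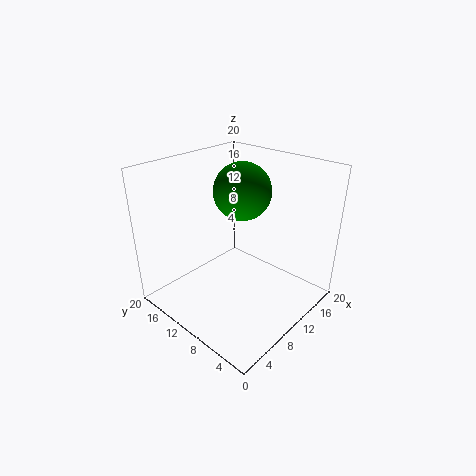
x = 12; y = 11; z = 16; c = 'green'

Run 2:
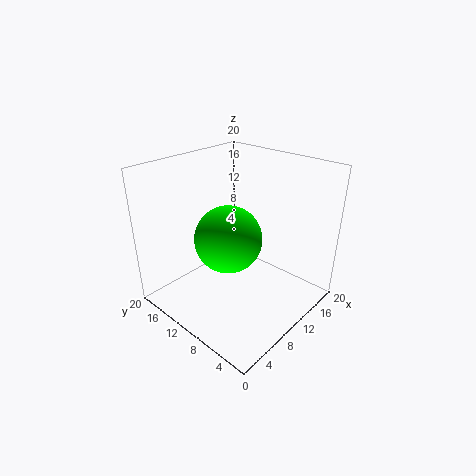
x = 5; y = 7; z = 13; c = 'lime'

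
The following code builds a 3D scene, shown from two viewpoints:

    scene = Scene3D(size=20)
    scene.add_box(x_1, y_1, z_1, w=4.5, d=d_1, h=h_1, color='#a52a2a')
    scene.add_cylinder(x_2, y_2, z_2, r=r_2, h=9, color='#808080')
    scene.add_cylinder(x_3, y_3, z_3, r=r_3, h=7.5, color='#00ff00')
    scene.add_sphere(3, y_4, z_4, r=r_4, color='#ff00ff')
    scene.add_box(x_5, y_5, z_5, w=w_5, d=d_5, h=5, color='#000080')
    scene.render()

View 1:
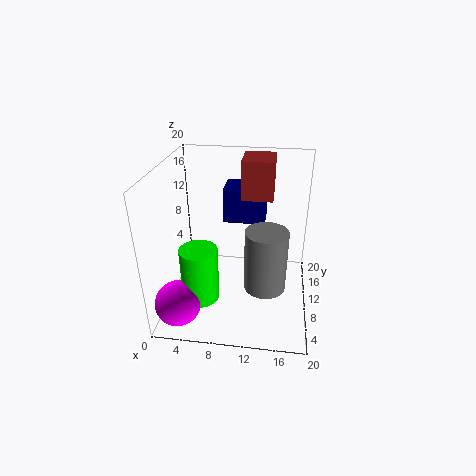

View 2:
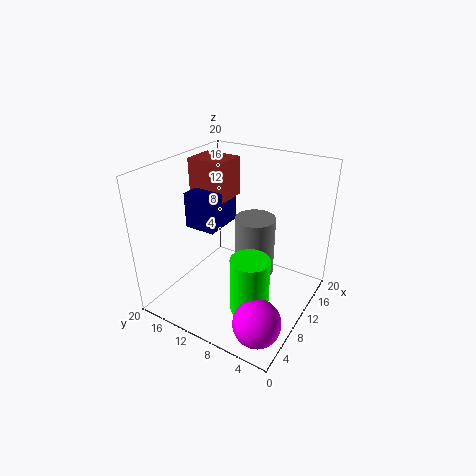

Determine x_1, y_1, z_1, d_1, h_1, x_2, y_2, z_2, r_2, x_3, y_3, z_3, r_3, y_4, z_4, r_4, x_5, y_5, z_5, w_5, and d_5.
x_1 = 10; y_1 = 12.5; z_1 = 14.5; d_1 = 5.5; h_1 = 5.5; x_2 = 14; y_2 = 9.5; z_2 = 2.5; r_2 = 3; x_3 = 5.5; y_3 = 5.5; z_3 = 3; r_3 = 2.5; y_4 = 3; z_4 = 3.5; r_4 = 3; x_5 = 7.5; y_5 = 12.5; z_5 = 11; w_5 = 6; d_5 = 4.5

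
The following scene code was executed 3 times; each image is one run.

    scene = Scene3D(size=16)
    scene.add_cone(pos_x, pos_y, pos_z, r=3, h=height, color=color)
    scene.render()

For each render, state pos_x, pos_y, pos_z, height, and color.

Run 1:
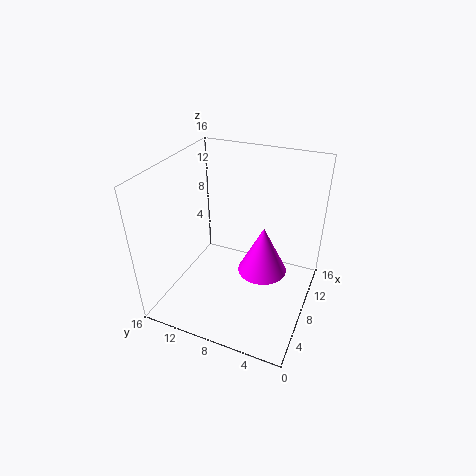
pos_x = 11, pos_y = 6, pos_z = 2, height = 6, color = 'magenta'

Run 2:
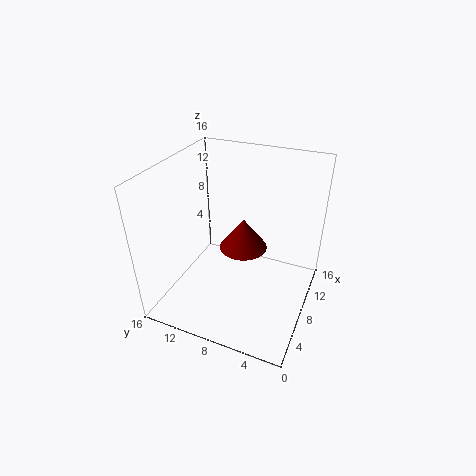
pos_x = 12, pos_y = 9, pos_z = 4, height = 4, color = 'maroon'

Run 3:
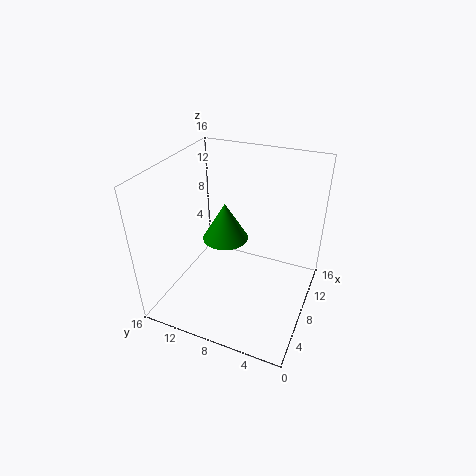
pos_x = 13, pos_y = 12, pos_z = 4, height = 5, color = 'green'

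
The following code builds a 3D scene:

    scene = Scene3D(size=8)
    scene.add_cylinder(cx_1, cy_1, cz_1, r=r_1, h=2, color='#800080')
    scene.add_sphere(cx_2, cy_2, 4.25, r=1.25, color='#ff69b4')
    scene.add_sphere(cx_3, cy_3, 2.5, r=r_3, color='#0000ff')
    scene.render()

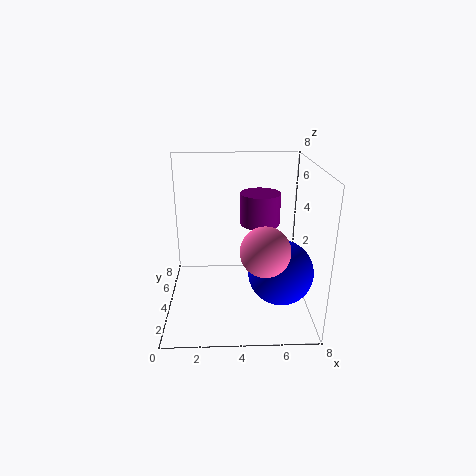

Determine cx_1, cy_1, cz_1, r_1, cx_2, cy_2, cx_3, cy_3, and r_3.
cx_1 = 5.5; cy_1 = 6.75; cz_1 = 3.75; r_1 = 1.25; cx_2 = 5.25; cy_2 = 1.75; cx_3 = 6.25; cy_3 = 2.75; r_3 = 1.75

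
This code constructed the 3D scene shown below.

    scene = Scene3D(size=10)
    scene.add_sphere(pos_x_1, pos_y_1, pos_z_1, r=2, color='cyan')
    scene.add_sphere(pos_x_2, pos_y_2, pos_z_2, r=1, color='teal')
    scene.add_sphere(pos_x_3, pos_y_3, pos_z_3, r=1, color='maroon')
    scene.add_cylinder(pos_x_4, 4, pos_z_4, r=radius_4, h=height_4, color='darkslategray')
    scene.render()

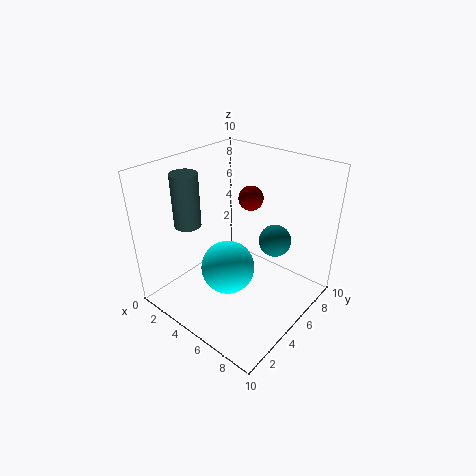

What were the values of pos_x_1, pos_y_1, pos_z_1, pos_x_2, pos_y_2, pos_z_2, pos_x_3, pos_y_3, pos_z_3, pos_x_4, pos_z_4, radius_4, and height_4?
pos_x_1 = 4; pos_y_1 = 5; pos_z_1 = 2; pos_x_2 = 8; pos_y_2 = 5; pos_z_2 = 6; pos_x_3 = 3; pos_y_3 = 9; pos_z_3 = 6; pos_x_4 = 1; pos_z_4 = 5; radius_4 = 1; height_4 = 4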